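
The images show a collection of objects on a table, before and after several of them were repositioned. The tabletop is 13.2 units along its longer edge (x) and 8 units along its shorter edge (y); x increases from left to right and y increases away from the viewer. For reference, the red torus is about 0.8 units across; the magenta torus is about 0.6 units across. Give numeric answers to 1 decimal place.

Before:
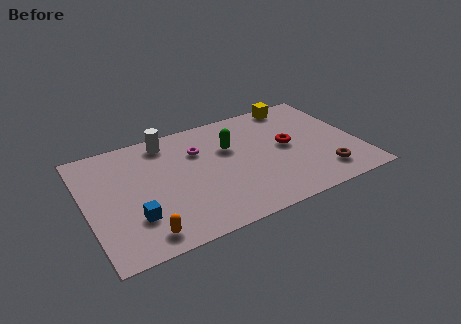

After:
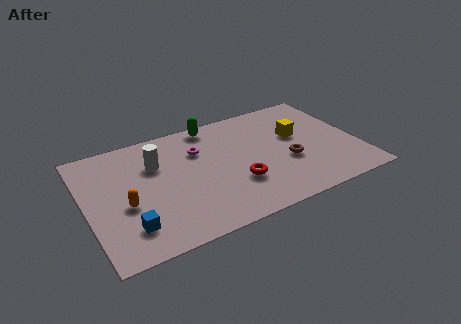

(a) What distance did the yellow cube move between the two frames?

2.4

The yellow cube moved from about (10.7, 7.2) to (10.4, 4.8), a distance of √(0.3² + 2.4²) ≈ 2.4.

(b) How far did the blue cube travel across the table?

0.6

The blue cube moved from about (2.1, 2.3) to (1.8, 1.8), a distance of √(0.3² + 0.5²) ≈ 0.6.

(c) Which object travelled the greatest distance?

the red torus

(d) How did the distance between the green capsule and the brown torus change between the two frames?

-0.3

The distance was about 5.5 in the first image and 5.2 in the second, so they moved 0.3 units closer together.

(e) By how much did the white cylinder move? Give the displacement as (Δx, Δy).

(-0.7, -1.4)

The white cylinder was at about (4.2, 6.9) and moved to about (3.5, 5.5).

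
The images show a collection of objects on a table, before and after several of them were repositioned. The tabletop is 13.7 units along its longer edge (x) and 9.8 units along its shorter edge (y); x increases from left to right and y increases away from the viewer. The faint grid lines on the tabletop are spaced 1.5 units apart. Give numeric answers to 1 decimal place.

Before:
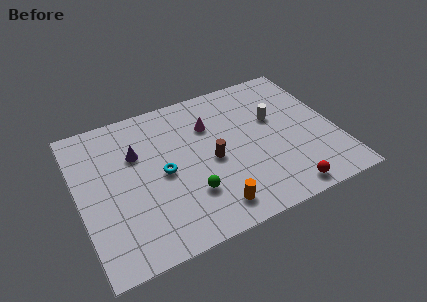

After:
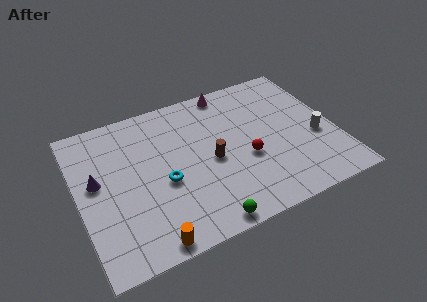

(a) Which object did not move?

the brown cylinder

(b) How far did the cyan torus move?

0.6

The cyan torus was near (4.4, 4.7) before and (4.4, 4.1) after, so it travelled √(0.0² + 0.6²) ≈ 0.6 units.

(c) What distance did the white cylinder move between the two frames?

2.9

The white cylinder moved from about (10.6, 6.0) to (12.6, 3.9), a distance of √(2.0² + 2.1²) ≈ 2.9.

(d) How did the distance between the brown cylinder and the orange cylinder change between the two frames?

+2.3

They were about 3.0 units apart before and 5.3 after — 2.3 units further apart.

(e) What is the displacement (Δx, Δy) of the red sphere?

(-1.6, 2.9)

The red sphere was at about (10.4, 1.0) and moved to about (8.8, 3.9).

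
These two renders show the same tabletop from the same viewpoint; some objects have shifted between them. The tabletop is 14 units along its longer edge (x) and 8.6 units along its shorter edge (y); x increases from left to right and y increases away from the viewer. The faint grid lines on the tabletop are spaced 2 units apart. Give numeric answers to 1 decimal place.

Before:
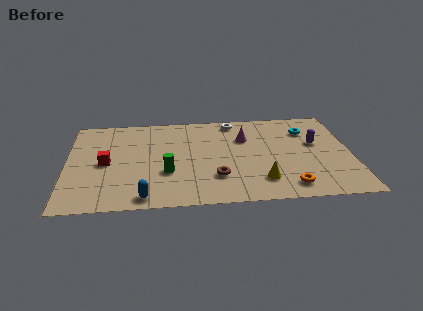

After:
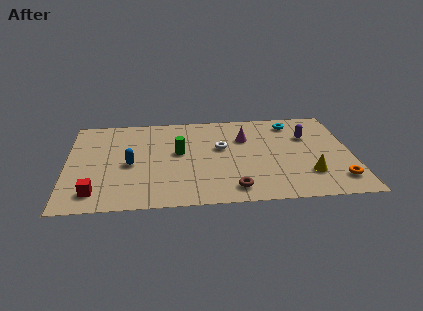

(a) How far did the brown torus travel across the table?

1.4

From (7.3, 2.4) to (8.1, 1.3), the brown torus covered √(0.8² + 1.1²) ≈ 1.4 units.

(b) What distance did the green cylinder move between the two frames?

1.9

The green cylinder was near (4.9, 3.0) before and (5.5, 4.8) after, so it travelled √(0.6² + 1.8²) ≈ 1.9 units.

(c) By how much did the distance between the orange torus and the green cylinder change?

+2.2

The distance was about 6.1 in the first image and 8.3 in the second, so they moved 2.2 units further apart.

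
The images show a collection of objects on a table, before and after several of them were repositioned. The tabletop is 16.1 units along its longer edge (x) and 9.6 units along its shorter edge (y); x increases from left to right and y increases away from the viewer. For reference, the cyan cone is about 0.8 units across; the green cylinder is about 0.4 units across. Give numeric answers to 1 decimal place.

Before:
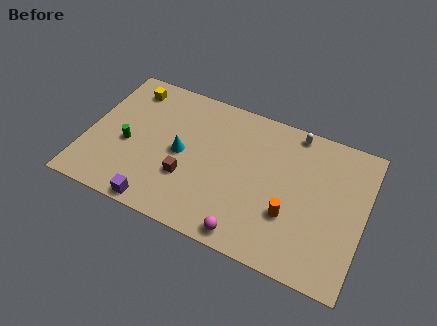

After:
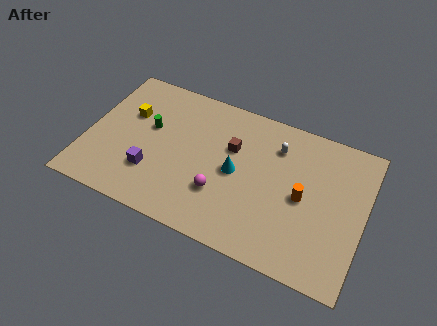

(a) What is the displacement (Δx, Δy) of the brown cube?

(2.3, 3.0)

From the two frames, the brown cube sits at roughly (6.0, 3.2) before and (8.3, 6.2) after.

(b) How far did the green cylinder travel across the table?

1.9

The green cylinder was near (2.4, 4.1) before and (3.5, 5.7) after, so it travelled √(1.1² + 1.6²) ≈ 1.9 units.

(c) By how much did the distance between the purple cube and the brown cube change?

+2.7

The distance was about 2.8 in the first image and 5.5 in the second, so they moved 2.7 units further apart.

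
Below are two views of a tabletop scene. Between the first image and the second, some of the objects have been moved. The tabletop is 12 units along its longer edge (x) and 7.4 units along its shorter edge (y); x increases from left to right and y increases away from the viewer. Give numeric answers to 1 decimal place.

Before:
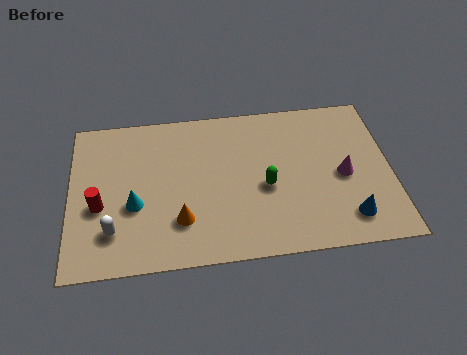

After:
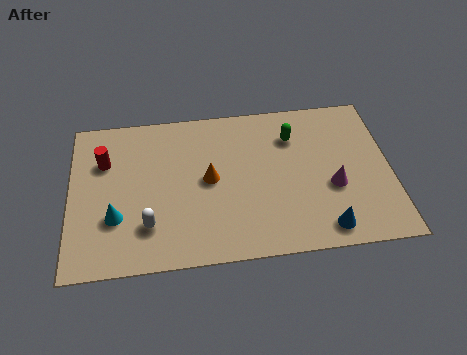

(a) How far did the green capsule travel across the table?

2.5

The green capsule was near (7.3, 3.2) before and (8.4, 5.5) after, so it travelled √(1.1² + 2.3²) ≈ 2.5 units.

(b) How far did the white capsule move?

1.3

The white capsule moved from about (1.6, 1.8) to (2.9, 1.9), a distance of √(1.3² + 0.1²) ≈ 1.3.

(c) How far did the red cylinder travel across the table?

2.1

The red cylinder was near (1.1, 3.0) before and (1.3, 5.1) after, so it travelled √(0.2² + 2.1²) ≈ 2.1 units.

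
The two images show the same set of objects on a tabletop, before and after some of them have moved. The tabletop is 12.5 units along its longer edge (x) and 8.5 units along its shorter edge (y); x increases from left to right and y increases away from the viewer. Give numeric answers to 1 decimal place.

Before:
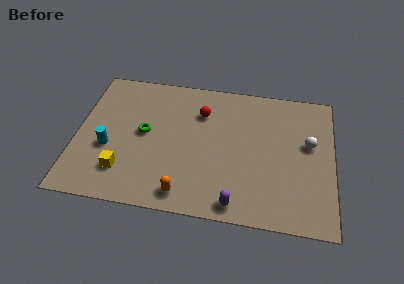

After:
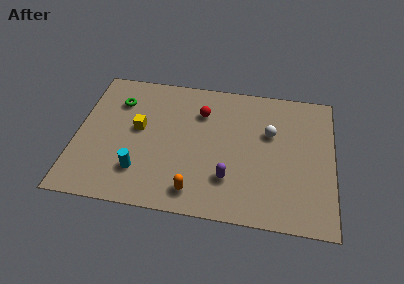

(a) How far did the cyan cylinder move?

2.0

The cyan cylinder was near (1.6, 3.3) before and (3.2, 2.1) after, so it travelled √(1.6² + 1.2²) ≈ 2.0 units.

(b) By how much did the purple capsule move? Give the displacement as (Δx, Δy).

(-0.4, 1.4)

The purple capsule started near (7.9, 0.9) and ended near (7.5, 2.3).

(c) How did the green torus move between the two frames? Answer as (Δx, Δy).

(-1.4, 1.8)

From the two frames, the green torus sits at roughly (3.3, 4.5) before and (1.9, 6.3) after.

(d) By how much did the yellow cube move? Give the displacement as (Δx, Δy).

(0.6, 2.7)

The yellow cube was at about (2.4, 2.0) and moved to about (3.0, 4.7).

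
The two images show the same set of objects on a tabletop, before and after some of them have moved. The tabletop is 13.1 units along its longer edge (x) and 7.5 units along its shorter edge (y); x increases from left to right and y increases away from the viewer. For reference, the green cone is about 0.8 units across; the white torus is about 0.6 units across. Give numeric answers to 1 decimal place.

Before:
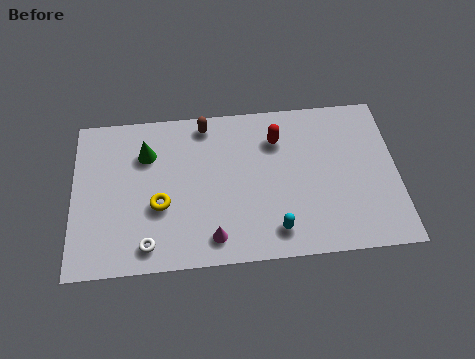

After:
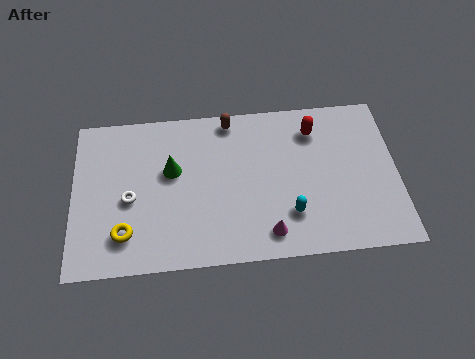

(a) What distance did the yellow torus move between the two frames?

1.8

The yellow torus was near (3.5, 2.9) before and (2.1, 1.7) after, so it travelled √(1.4² + 1.2²) ≈ 1.8 units.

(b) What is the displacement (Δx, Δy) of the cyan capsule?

(0.6, 0.7)

The cyan capsule was at about (8.1, 1.3) and moved to about (8.7, 2.0).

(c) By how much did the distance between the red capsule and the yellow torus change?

+3.3

They were about 5.5 units apart before and 8.8 after — 3.3 units further apart.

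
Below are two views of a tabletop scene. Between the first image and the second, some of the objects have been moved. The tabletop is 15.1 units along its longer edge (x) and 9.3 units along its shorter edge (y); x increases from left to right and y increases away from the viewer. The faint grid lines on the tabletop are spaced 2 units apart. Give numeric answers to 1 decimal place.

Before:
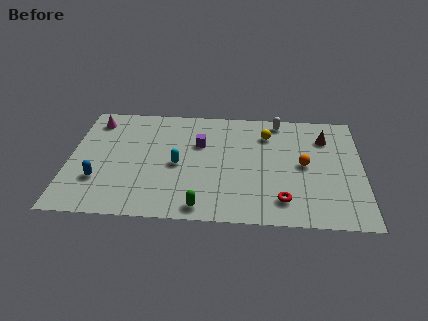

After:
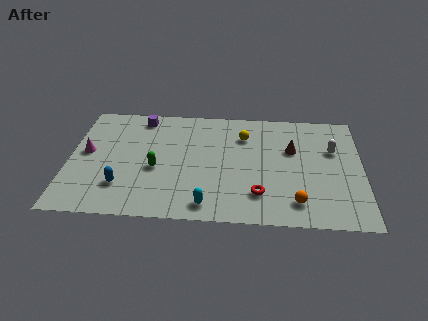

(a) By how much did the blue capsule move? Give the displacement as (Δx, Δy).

(1.2, -0.4)

The blue capsule started near (1.6, 2.8) and ended near (2.8, 2.4).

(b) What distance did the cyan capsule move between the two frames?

3.5

The cyan capsule moved from about (5.6, 4.3) to (7.2, 1.2), a distance of √(1.6² + 3.1²) ≈ 3.5.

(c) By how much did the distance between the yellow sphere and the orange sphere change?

+2.8

The distance was about 3.1 in the first image and 5.9 in the second, so they moved 2.8 units further apart.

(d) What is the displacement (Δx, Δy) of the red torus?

(-1.2, 0.4)

The red torus was at about (11.0, 1.8) and moved to about (9.8, 2.2).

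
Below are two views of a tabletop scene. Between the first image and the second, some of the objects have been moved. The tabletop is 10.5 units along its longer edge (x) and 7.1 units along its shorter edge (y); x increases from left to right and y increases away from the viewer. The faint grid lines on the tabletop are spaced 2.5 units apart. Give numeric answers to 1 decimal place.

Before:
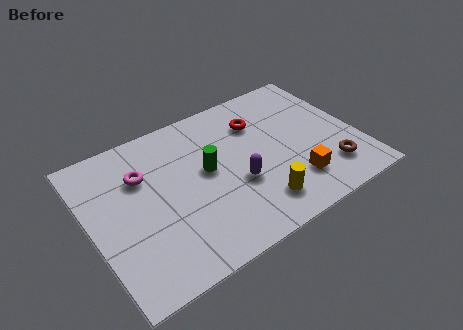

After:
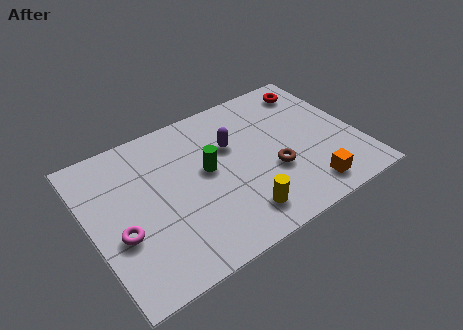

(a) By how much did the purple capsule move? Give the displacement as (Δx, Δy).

(0.1, 1.9)

The purple capsule was at about (5.6, 2.7) and moved to about (5.7, 4.6).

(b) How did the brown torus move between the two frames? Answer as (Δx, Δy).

(-2.1, 1.0)

The brown torus started near (9.1, 1.6) and ended near (7.0, 2.6).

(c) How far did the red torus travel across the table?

2.5

From (6.9, 5.2) to (9.3, 5.9), the red torus covered √(2.4² + 0.7²) ≈ 2.5 units.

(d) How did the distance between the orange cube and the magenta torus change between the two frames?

+0.9

The distance was about 6.4 in the first image and 7.3 in the second, so they moved 0.9 units further apart.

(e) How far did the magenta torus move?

2.5

The magenta torus moved from about (2.2, 4.9) to (1.0, 2.7), a distance of √(1.2² + 2.2²) ≈ 2.5.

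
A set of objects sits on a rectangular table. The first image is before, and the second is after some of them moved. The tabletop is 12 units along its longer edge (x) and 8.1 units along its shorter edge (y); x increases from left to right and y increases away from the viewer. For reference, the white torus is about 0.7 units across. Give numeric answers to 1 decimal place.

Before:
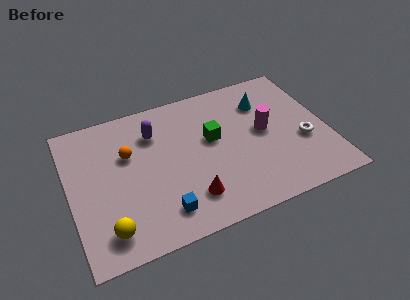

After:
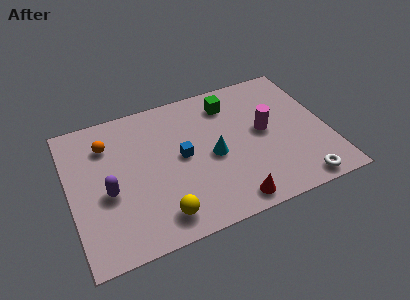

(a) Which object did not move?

the magenta cylinder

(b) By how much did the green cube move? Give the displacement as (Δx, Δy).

(1.0, 1.8)

From the two frames, the green cube sits at roughly (6.7, 4.7) before and (7.7, 6.5) after.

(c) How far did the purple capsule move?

3.5

The purple capsule moved from about (4.1, 6.0) to (1.7, 3.4), a distance of √(2.4² + 2.6²) ≈ 3.5.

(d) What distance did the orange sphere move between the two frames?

1.3

The orange sphere moved from about (2.8, 5.2) to (1.9, 6.1), a distance of √(0.9² + 0.9²) ≈ 1.3.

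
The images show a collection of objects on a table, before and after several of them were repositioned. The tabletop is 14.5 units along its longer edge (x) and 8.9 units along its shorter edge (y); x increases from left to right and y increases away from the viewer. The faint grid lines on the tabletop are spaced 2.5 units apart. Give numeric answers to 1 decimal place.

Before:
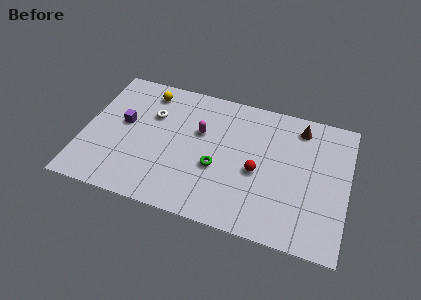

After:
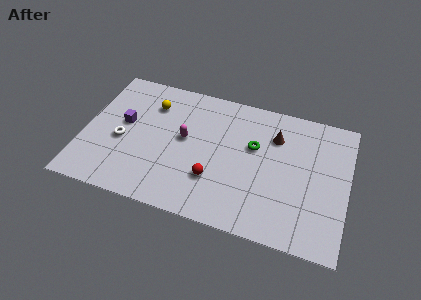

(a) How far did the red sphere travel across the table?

2.6

From (9.6, 3.9) to (7.3, 2.7), the red sphere covered √(2.3² + 1.2²) ≈ 2.6 units.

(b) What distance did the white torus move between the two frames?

2.7

The white torus moved from about (3.6, 6.0) to (2.1, 3.8), a distance of √(1.5² + 2.2²) ≈ 2.7.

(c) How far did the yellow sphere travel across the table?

0.9

The yellow sphere was near (3.2, 7.5) before and (3.5, 6.7) after, so it travelled √(0.3² + 0.8²) ≈ 0.9 units.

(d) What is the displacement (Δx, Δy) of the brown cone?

(-1.3, -1.0)

From the two frames, the brown cone sits at roughly (11.7, 7.5) before and (10.4, 6.5) after.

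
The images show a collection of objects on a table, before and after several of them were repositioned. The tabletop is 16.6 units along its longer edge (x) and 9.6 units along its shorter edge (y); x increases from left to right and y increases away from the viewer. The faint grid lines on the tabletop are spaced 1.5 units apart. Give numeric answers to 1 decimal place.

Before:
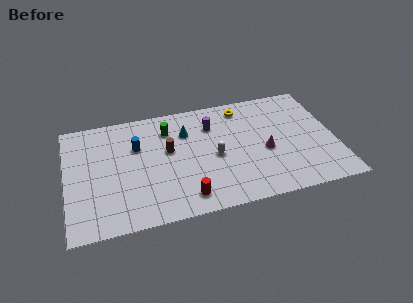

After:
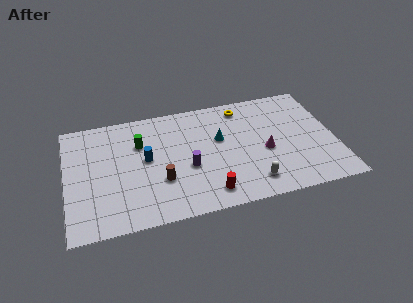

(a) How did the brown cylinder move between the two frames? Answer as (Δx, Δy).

(-0.6, -2.4)

The brown cylinder was at about (6.3, 5.6) and moved to about (5.7, 3.2).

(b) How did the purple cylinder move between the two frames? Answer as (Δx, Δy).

(-1.7, -3.2)

The purple cylinder started near (9.1, 7.1) and ended near (7.4, 3.9).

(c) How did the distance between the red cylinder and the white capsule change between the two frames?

-0.8

The distance was about 3.5 in the first image and 2.7 in the second, so they moved 0.8 units closer together.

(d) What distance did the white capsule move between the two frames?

3.4

The white capsule was near (9.1, 4.4) before and (11.2, 1.7) after, so it travelled √(2.1² + 2.7²) ≈ 3.4 units.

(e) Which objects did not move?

the magenta cone and the yellow torus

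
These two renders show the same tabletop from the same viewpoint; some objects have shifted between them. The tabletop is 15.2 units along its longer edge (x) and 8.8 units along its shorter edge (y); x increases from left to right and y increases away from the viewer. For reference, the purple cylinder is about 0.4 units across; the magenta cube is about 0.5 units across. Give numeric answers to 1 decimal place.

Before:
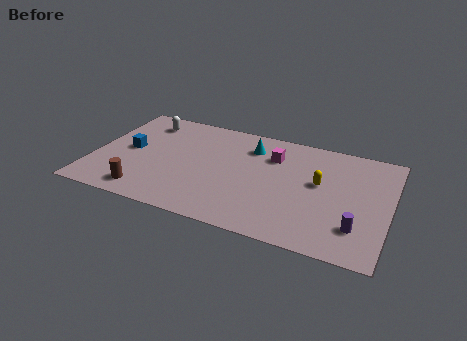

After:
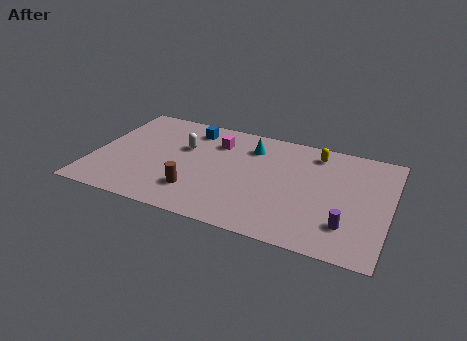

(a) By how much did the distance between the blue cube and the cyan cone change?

-3.3

The distance was about 6.5 in the first image and 3.2 in the second, so they moved 3.3 units closer together.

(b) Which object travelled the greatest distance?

the blue cube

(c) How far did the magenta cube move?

3.0

From (9.1, 6.4) to (6.1, 6.6), the magenta cube covered √(3.0² + 0.2²) ≈ 3.0 units.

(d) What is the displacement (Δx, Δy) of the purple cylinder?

(-0.5, 0.0)

From the two frames, the purple cylinder sits at roughly (13.7, 2.2) before and (13.2, 2.2) after.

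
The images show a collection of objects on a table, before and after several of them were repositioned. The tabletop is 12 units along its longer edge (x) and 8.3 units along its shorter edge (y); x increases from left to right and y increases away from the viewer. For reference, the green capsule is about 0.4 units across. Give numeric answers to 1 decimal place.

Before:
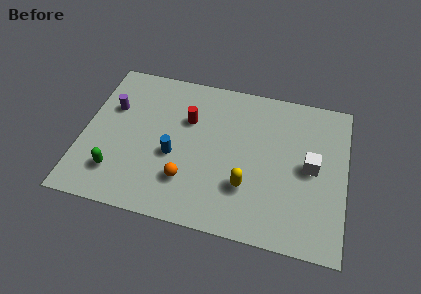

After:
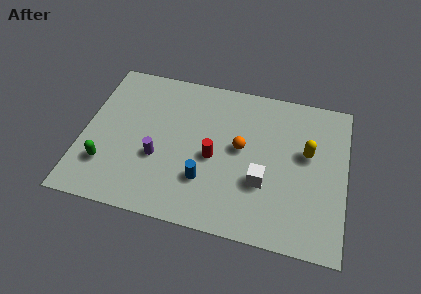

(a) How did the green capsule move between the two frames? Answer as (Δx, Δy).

(-0.5, 0.3)

The green capsule started near (1.7, 1.9) and ended near (1.2, 2.2).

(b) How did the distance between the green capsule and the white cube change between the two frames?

-1.9

They were about 9.0 units apart before and 7.1 after — 1.9 units closer together.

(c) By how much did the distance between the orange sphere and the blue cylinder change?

+1.2

Before: roughly 1.4 units apart; after: 2.6. That's 1.2 units further apart.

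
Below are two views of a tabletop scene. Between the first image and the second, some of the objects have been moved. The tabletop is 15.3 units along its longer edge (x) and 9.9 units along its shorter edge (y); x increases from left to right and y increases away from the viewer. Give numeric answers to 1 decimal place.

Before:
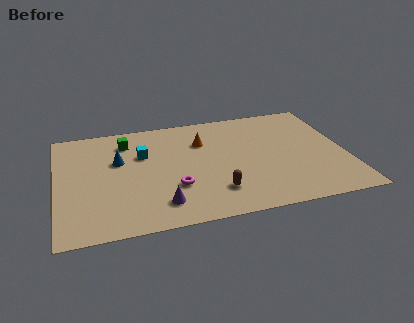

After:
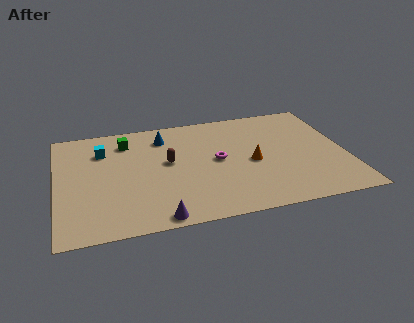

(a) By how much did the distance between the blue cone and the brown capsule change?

-3.9

They were about 6.3 units apart before and 2.4 after — 3.9 units closer together.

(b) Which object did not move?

the green cube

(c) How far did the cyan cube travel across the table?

2.2

The cyan cube was near (4.6, 6.5) before and (2.5, 7.3) after, so it travelled √(2.1² + 0.8²) ≈ 2.2 units.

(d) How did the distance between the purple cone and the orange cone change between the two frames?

+0.7

They were about 5.7 units apart before and 6.4 after — 0.7 units further apart.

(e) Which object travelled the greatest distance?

the brown capsule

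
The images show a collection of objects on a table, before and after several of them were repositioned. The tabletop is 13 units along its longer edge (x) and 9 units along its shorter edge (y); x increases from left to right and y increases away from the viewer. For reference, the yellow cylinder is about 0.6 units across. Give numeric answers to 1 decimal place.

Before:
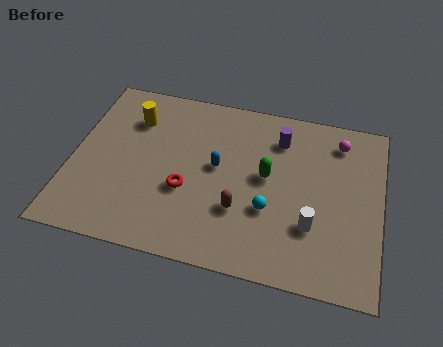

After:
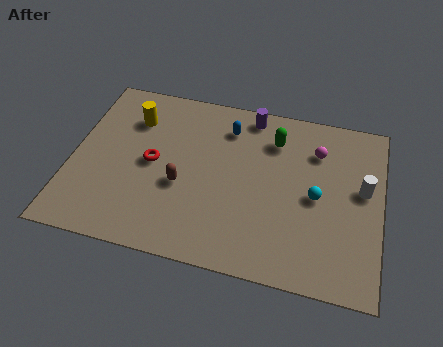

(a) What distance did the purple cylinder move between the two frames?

1.6

From (8.6, 7.0) to (7.3, 8.0), the purple cylinder covered √(1.3² + 1.0²) ≈ 1.6 units.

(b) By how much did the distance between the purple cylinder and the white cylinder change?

+1.2

The distance was about 4.5 in the first image and 5.7 in the second, so they moved 1.2 units further apart.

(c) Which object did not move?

the yellow cylinder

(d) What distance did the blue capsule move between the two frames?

2.2

The blue capsule was near (6.1, 4.9) before and (6.4, 7.1) after, so it travelled √(0.3² + 2.2²) ≈ 2.2 units.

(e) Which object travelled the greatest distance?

the white cylinder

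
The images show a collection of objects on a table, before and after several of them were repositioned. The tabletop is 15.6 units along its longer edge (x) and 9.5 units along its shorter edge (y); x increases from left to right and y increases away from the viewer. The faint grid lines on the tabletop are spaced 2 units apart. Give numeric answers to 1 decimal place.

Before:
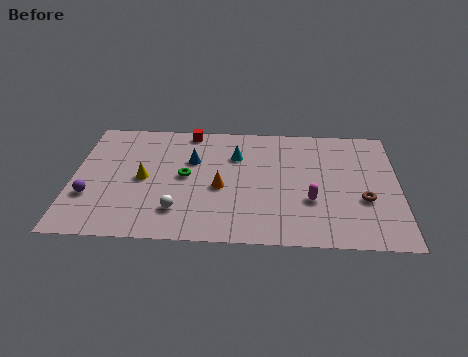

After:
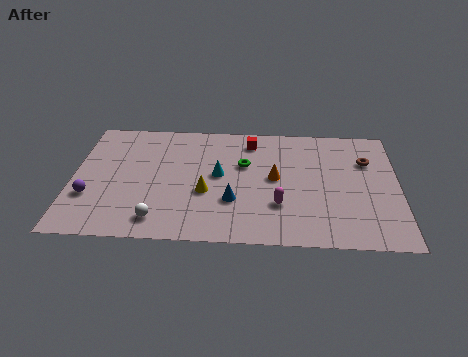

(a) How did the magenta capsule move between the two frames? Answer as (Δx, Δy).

(-1.5, -0.4)

The magenta capsule was at about (11.4, 3.3) and moved to about (9.9, 2.9).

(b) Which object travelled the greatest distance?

the blue cone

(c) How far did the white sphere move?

1.1

The white sphere was near (5.1, 2.2) before and (4.2, 1.5) after, so it travelled √(0.9² + 0.7²) ≈ 1.1 units.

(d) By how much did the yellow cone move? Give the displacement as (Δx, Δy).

(3.0, -0.9)

From the two frames, the yellow cone sits at roughly (3.4, 4.6) before and (6.4, 3.7) after.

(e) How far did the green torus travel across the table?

3.0

The green torus moved from about (5.4, 4.9) to (8.2, 6.0), a distance of √(2.8² + 1.1²) ≈ 3.0.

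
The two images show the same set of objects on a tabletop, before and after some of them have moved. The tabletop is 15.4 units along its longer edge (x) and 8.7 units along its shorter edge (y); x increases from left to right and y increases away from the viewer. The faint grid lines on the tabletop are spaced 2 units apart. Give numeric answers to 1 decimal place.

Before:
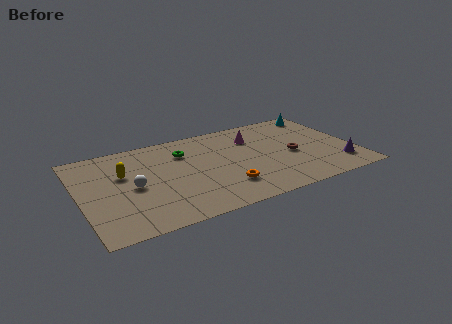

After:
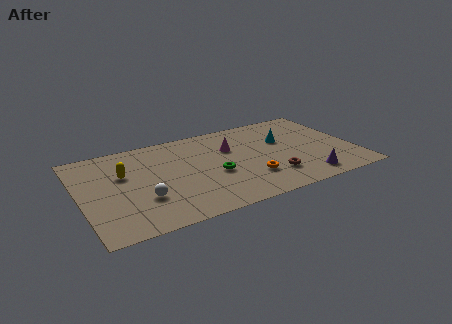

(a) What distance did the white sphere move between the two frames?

1.4

The white sphere moved from about (2.9, 4.1) to (3.3, 2.8), a distance of √(0.4² + 1.3²) ≈ 1.4.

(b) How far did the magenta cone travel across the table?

1.5

From (10.0, 6.4) to (8.6, 5.8), the magenta cone covered √(1.4² + 0.6²) ≈ 1.5 units.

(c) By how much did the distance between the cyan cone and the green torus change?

-3.7

The distance was about 8.3 in the first image and 4.6 in the second, so they moved 3.7 units closer together.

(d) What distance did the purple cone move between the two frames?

2.1

The purple cone moved from about (14.3, 1.9) to (12.3, 1.3), a distance of √(2.0² + 0.6²) ≈ 2.1.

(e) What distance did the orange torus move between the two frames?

1.5

From (7.8, 2.2) to (9.3, 2.5), the orange torus covered √(1.5² + 0.3²) ≈ 1.5 units.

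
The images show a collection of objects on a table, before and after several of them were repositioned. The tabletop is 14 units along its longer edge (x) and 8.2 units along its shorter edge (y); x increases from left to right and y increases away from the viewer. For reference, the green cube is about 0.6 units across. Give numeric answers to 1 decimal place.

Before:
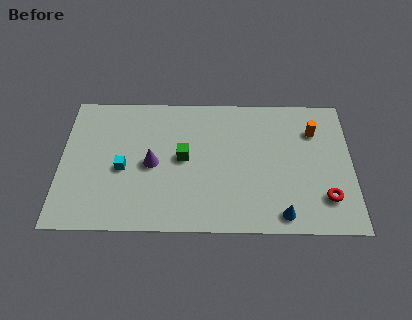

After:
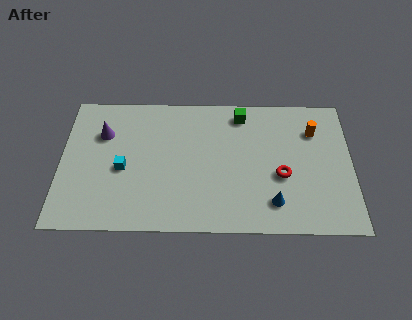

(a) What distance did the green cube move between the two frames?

3.9

The green cube moved from about (5.9, 4.3) to (8.7, 7.0), a distance of √(2.8² + 2.7²) ≈ 3.9.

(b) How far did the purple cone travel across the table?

3.0

From (4.4, 3.9) to (2.0, 5.7), the purple cone covered √(2.4² + 1.8²) ≈ 3.0 units.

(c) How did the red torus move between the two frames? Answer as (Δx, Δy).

(-2.1, 1.3)

From the two frames, the red torus sits at roughly (12.7, 2.0) before and (10.6, 3.3) after.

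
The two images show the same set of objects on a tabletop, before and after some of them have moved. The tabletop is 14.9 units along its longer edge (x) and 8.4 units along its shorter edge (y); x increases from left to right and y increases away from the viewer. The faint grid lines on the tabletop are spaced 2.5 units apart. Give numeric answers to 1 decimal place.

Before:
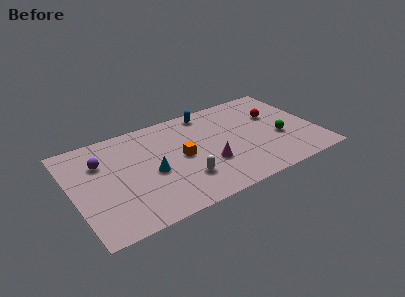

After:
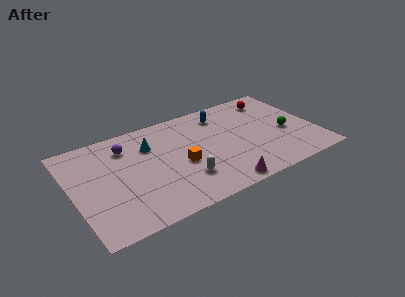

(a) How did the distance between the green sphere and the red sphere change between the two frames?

+1.2

Before: roughly 2.1 units apart; after: 3.3. That's 1.2 units further apart.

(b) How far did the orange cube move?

0.6

From (6.6, 4.2) to (6.5, 3.6), the orange cube covered √(0.1² + 0.6²) ≈ 0.6 units.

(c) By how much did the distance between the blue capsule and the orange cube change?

+0.6

They were about 3.8 units apart before and 4.4 after — 0.6 units further apart.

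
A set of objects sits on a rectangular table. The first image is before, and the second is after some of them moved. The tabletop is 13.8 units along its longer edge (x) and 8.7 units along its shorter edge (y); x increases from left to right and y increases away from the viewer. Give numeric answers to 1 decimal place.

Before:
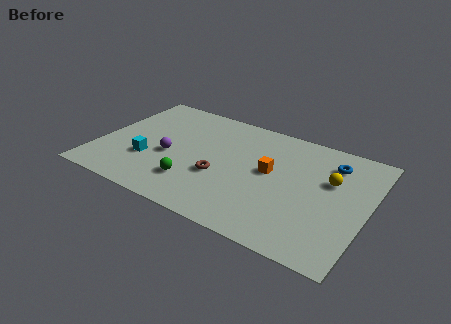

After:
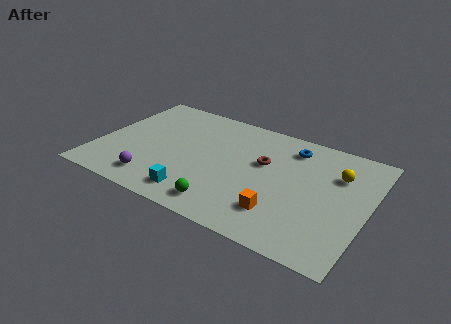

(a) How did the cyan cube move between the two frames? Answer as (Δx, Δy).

(2.8, -1.5)

From the two frames, the cyan cube sits at roughly (2.7, 2.9) before and (5.5, 1.4) after.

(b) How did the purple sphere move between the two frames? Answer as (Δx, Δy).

(-0.4, -2.2)

The purple sphere started near (3.7, 3.7) and ended near (3.3, 1.5).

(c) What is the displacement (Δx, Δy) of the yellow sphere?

(0.3, 0.6)

The yellow sphere started near (11.8, 5.5) and ended near (12.1, 6.1).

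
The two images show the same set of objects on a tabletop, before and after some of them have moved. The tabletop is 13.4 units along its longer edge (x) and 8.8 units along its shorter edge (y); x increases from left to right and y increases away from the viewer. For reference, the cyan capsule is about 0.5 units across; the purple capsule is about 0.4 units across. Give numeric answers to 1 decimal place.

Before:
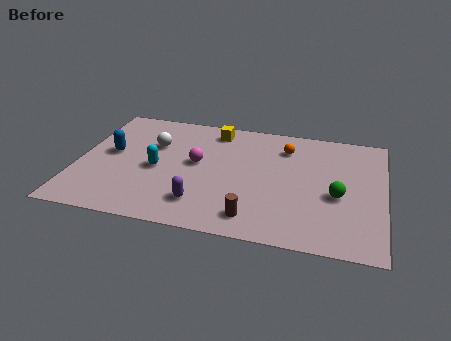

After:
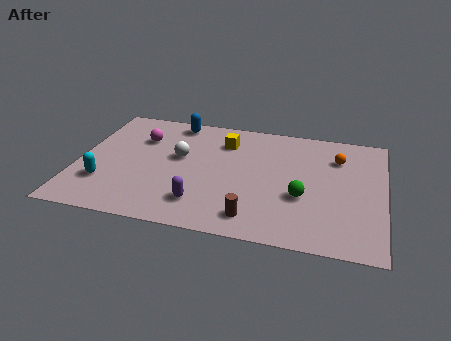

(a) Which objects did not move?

the brown cylinder and the purple capsule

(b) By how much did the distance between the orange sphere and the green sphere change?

-0.4

They were about 3.9 units apart before and 3.5 after — 0.4 units closer together.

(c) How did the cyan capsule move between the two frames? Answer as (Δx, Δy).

(-2.2, -1.5)

The cyan capsule was at about (3.5, 4.0) and moved to about (1.3, 2.5).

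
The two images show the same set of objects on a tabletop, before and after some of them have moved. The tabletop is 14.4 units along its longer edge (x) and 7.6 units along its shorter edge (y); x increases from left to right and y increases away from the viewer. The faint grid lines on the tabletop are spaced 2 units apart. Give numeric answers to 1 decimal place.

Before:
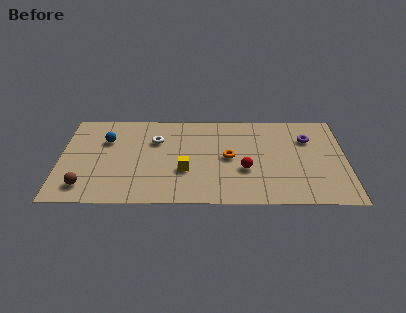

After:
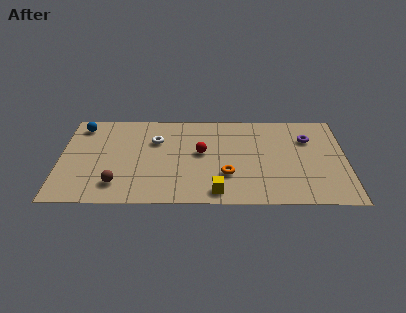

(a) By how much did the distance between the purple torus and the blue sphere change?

+1.3

They were about 10.2 units apart before and 11.5 after — 1.3 units further apart.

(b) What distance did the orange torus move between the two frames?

1.4

The orange torus moved from about (8.5, 3.8) to (8.4, 2.4), a distance of √(0.1² + 1.4²) ≈ 1.4.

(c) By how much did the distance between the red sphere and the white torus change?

-2.6

They were about 5.1 units apart before and 2.5 after — 2.6 units closer together.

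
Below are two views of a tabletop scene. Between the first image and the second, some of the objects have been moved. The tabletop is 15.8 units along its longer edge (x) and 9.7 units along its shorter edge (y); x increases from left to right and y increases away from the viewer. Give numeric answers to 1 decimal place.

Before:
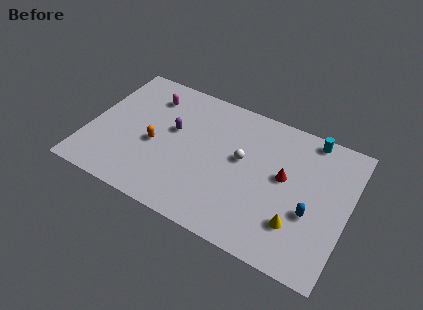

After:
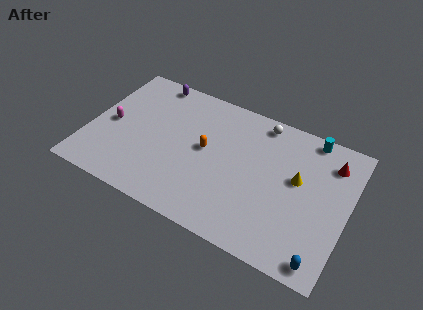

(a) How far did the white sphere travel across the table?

3.2

From (9.3, 5.5) to (10.1, 8.6), the white sphere covered √(0.8² + 3.1²) ≈ 3.2 units.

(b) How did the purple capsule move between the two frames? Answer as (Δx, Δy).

(-1.8, 3.1)

The purple capsule was at about (5.0, 5.7) and moved to about (3.2, 8.8).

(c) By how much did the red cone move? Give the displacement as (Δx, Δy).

(2.6, 2.2)

From the two frames, the red cone sits at roughly (11.9, 5.4) before and (14.5, 7.6) after.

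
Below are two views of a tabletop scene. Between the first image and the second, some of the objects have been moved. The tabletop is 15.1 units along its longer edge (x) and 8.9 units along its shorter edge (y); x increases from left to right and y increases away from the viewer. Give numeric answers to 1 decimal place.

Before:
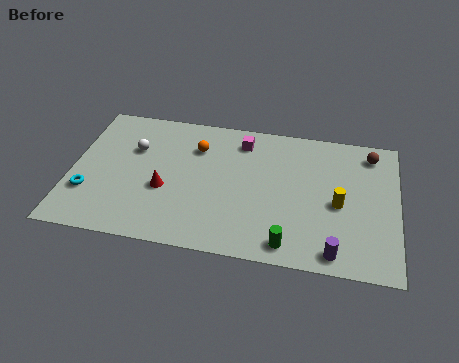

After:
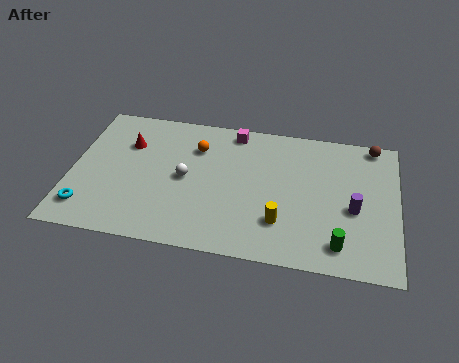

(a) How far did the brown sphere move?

0.6

From (13.8, 7.5) to (13.9, 8.1), the brown sphere covered √(0.1² + 0.6²) ≈ 0.6 units.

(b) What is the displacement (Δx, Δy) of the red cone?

(-1.9, 2.7)

From the two frames, the red cone sits at roughly (4.4, 3.5) before and (2.5, 6.2) after.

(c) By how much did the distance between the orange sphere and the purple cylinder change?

-0.7

The distance was about 8.6 in the first image and 7.9 in the second, so they moved 0.7 units closer together.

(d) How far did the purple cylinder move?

2.9

From (12.3, 1.0) to (13.1, 3.8), the purple cylinder covered √(0.8² + 2.8²) ≈ 2.9 units.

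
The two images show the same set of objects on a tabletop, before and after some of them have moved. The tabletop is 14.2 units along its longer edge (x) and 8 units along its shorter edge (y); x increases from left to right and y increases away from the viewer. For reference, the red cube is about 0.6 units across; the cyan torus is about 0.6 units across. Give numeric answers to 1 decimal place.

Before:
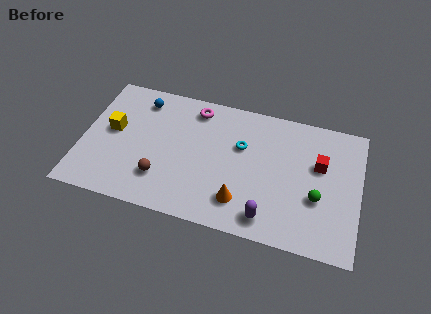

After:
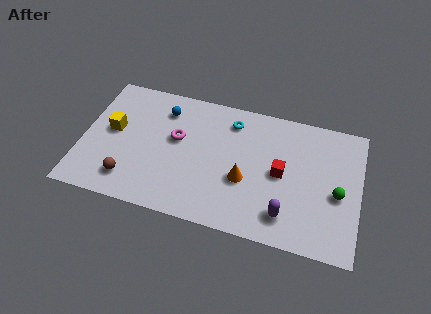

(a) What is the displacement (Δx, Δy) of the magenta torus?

(-0.8, -2.1)

The magenta torus started near (5.6, 6.8) and ended near (4.8, 4.7).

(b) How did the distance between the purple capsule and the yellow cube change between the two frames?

+0.7

The distance was about 8.8 in the first image and 9.5 in the second, so they moved 0.7 units further apart.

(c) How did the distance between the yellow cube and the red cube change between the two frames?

-1.9

Before: roughly 10.6 units apart; after: 8.7. That's 1.9 units closer together.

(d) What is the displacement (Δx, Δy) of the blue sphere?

(1.2, -0.3)

The blue sphere was at about (2.8, 6.6) and moved to about (4.0, 6.3).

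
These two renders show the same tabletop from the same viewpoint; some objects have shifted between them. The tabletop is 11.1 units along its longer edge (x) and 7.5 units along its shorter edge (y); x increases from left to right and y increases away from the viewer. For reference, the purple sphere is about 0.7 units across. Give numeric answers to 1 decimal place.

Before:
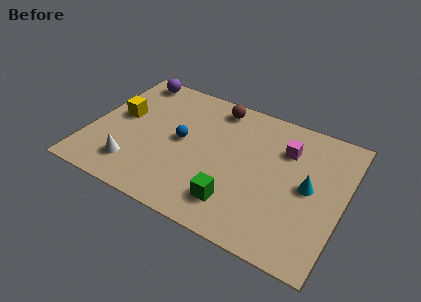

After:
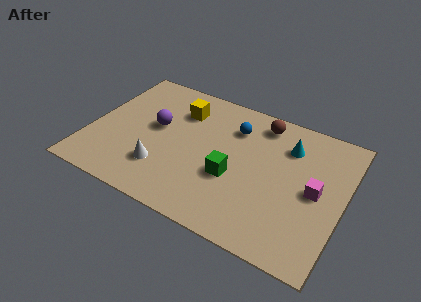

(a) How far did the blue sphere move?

2.7

The blue sphere moved from about (4.0, 3.9) to (6.1, 5.6), a distance of √(2.1² + 1.7²) ≈ 2.7.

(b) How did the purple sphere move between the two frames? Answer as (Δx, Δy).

(1.5, -2.5)

The purple sphere started near (1.3, 6.7) and ended near (2.8, 4.2).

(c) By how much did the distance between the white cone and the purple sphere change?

-2.9

The distance was about 5.2 in the first image and 2.3 in the second, so they moved 2.9 units closer together.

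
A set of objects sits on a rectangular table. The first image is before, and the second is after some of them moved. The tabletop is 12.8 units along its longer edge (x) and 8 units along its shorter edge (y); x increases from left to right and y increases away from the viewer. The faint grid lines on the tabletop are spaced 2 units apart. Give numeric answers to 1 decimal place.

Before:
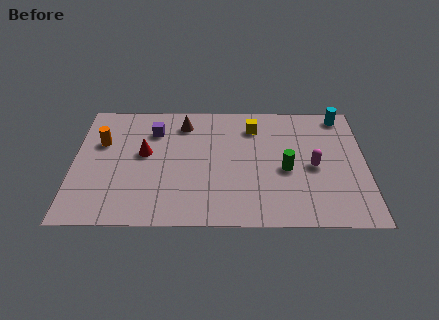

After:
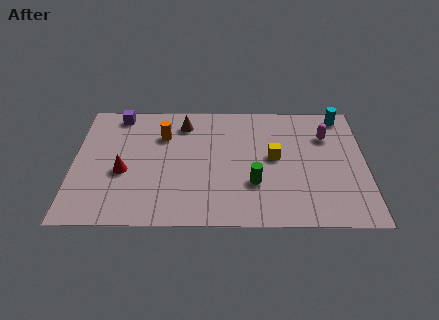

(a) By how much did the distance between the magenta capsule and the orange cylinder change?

-2.2

They were about 9.4 units apart before and 7.2 after — 2.2 units closer together.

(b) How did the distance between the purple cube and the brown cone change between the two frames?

+1.6

They were about 1.4 units apart before and 3.0 after — 1.6 units further apart.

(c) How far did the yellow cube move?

2.2

The yellow cube was near (7.9, 6.3) before and (8.8, 4.3) after, so it travelled √(0.9² + 2.0²) ≈ 2.2 units.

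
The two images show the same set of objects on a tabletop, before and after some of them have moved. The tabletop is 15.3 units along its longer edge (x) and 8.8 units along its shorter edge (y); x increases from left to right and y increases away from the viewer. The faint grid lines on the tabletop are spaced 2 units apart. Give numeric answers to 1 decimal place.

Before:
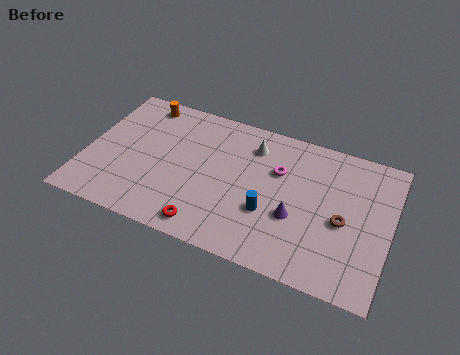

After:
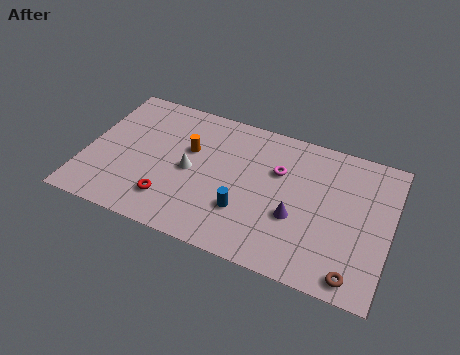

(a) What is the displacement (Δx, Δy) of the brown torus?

(0.8, -2.9)

From the two frames, the brown torus sits at roughly (13.0, 3.9) before and (13.8, 1.0) after.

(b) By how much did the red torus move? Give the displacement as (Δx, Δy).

(-2.0, 0.9)

The red torus was at about (6.5, 1.1) and moved to about (4.5, 2.0).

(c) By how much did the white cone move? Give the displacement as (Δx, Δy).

(-2.9, -2.7)

The white cone started near (8.2, 6.9) and ended near (5.3, 4.2).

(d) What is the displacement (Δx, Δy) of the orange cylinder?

(2.7, -2.2)

From the two frames, the orange cylinder sits at roughly (2.4, 7.7) before and (5.1, 5.5) after.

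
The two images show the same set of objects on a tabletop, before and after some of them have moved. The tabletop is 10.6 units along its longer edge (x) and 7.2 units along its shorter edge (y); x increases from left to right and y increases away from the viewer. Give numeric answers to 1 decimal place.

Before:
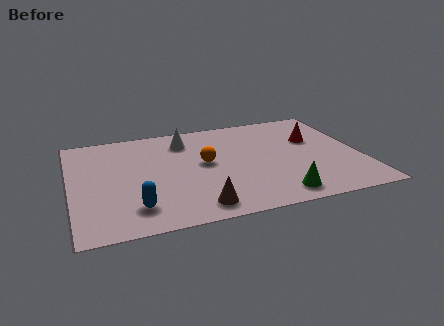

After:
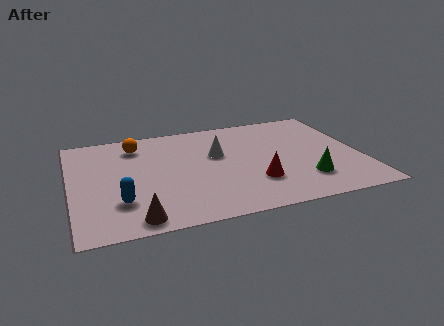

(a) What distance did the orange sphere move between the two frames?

3.1

The orange sphere moved from about (4.9, 3.9) to (2.5, 5.8), a distance of √(2.4² + 1.9²) ≈ 3.1.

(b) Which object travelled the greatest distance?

the red cone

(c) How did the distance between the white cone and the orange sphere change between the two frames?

+1.3

They were about 1.9 units apart before and 3.2 after — 1.3 units further apart.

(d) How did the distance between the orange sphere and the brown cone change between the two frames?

+2.1

The distance was about 2.9 in the first image and 5.0 in the second, so they moved 2.1 units further apart.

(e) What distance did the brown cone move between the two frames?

2.2

The brown cone was near (4.4, 1.0) before and (2.2, 0.8) after, so it travelled √(2.2² + 0.2²) ≈ 2.2 units.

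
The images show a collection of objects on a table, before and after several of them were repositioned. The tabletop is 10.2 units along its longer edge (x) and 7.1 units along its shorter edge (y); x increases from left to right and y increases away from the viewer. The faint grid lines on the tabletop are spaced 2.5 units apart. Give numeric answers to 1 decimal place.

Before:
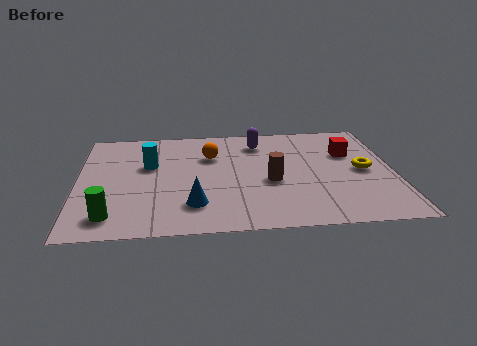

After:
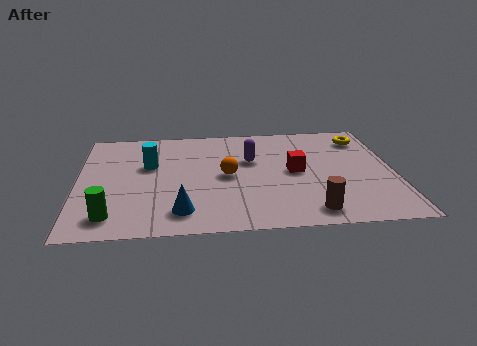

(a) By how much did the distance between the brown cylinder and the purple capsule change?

+1.2

Before: roughly 2.7 units apart; after: 3.9. That's 1.2 units further apart.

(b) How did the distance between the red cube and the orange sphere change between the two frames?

-2.3

Before: roughly 4.5 units apart; after: 2.2. That's 2.3 units closer together.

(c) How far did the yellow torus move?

2.2

The yellow torus was near (9.2, 3.5) before and (9.3, 5.7) after, so it travelled √(0.1² + 2.2²) ≈ 2.2 units.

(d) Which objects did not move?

the cyan cylinder and the green cylinder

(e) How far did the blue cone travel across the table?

0.6

From (3.7, 1.7) to (3.3, 1.3), the blue cone covered √(0.4² + 0.4²) ≈ 0.6 units.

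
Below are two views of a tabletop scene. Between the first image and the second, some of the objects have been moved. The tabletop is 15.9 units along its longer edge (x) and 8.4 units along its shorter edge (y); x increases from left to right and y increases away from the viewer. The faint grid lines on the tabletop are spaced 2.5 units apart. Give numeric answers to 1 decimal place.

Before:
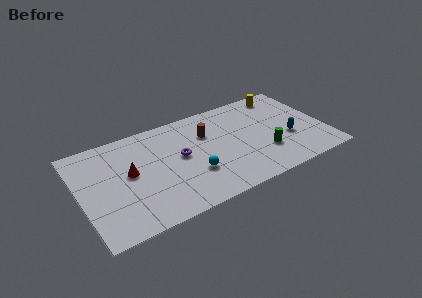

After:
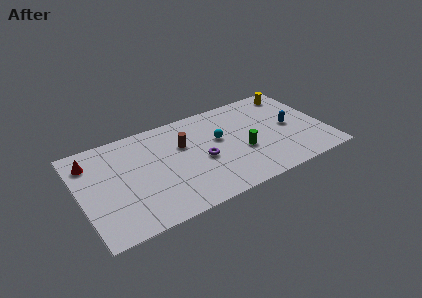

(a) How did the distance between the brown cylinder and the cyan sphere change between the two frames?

-0.9

The distance was about 3.3 in the first image and 2.4 in the second, so they moved 0.9 units closer together.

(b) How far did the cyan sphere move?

3.0

The cyan sphere moved from about (7.1, 2.8) to (9.1, 5.0), a distance of √(2.0² + 2.2²) ≈ 3.0.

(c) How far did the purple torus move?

1.6

The purple torus moved from about (6.5, 4.6) to (7.8, 3.7), a distance of √(1.3² + 0.9²) ≈ 1.6.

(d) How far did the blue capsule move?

1.0

The blue capsule was near (13.5, 3.2) before and (13.7, 4.2) after, so it travelled √(0.2² + 1.0²) ≈ 1.0 units.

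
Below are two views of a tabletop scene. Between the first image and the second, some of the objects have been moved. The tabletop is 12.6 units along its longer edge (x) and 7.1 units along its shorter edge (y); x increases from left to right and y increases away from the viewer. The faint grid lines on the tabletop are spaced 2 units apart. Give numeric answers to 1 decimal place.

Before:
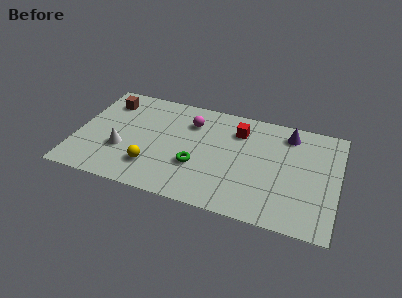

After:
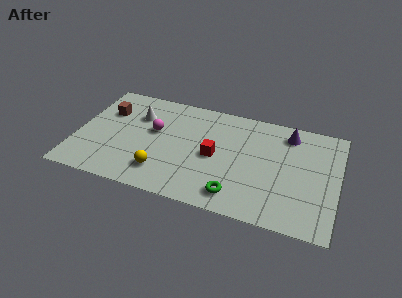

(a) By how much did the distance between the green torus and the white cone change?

+2.8

The distance was about 3.6 in the first image and 6.4 in the second, so they moved 2.8 units further apart.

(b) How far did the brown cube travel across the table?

0.7

The brown cube was near (1.3, 5.6) before and (1.3, 4.9) after, so it travelled √(0.0² + 0.7²) ≈ 0.7 units.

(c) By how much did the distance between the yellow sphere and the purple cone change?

-0.3

Before: roughly 7.5 units apart; after: 7.2. That's 0.3 units closer together.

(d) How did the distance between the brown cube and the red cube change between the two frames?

-0.8

They were about 6.4 units apart before and 5.6 after — 0.8 units closer together.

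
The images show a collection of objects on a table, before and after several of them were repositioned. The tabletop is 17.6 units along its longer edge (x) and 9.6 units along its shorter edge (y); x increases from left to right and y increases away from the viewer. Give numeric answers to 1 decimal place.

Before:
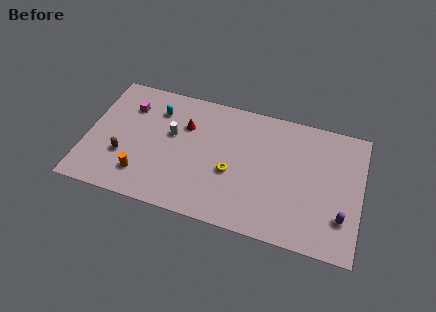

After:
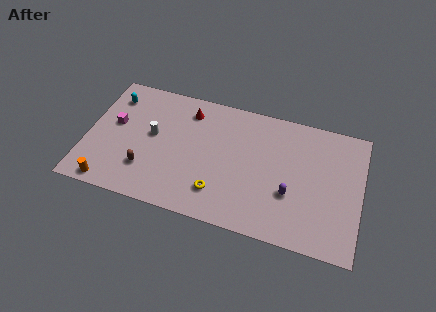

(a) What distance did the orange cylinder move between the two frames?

2.3

The orange cylinder was near (3.8, 2.1) before and (1.8, 0.9) after, so it travelled √(2.0² + 1.2²) ≈ 2.3 units.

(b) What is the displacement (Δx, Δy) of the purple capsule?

(-3.3, 0.8)

From the two frames, the purple capsule sits at roughly (16.5, 2.6) before and (13.2, 3.4) after.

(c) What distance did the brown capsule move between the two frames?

1.6

The brown capsule was near (2.5, 3.2) before and (4.0, 2.6) after, so it travelled √(1.5² + 0.6²) ≈ 1.6 units.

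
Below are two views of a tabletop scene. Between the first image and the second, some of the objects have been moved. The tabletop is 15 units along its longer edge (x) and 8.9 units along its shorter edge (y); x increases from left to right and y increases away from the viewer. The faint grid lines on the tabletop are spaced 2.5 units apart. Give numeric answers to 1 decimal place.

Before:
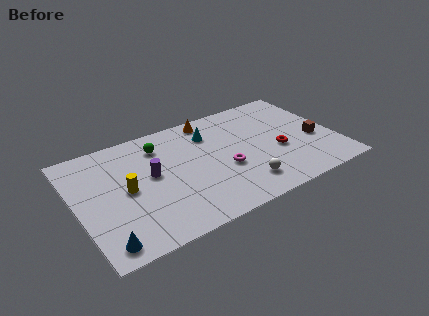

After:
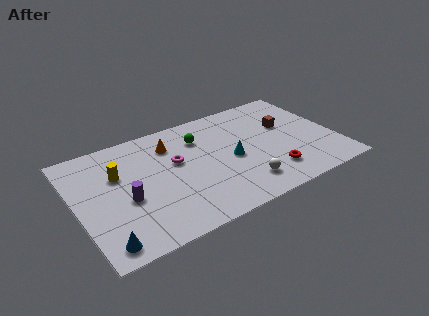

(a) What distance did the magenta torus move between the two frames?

3.2

The magenta torus moved from about (8.4, 3.5) to (5.8, 5.3), a distance of √(2.6² + 1.8²) ≈ 3.2.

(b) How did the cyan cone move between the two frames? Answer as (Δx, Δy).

(0.9, -2.6)

From the two frames, the cyan cone sits at roughly (8.0, 6.7) before and (8.9, 4.1) after.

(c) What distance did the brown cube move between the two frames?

2.4

The brown cube moved from about (13.8, 3.6) to (12.4, 5.5), a distance of √(1.4² + 1.9²) ≈ 2.4.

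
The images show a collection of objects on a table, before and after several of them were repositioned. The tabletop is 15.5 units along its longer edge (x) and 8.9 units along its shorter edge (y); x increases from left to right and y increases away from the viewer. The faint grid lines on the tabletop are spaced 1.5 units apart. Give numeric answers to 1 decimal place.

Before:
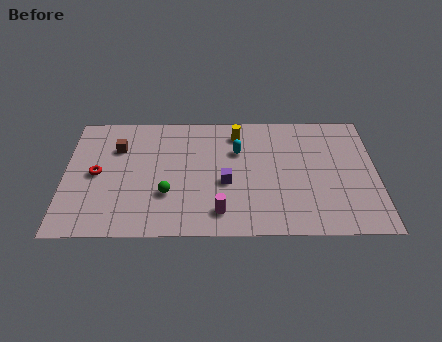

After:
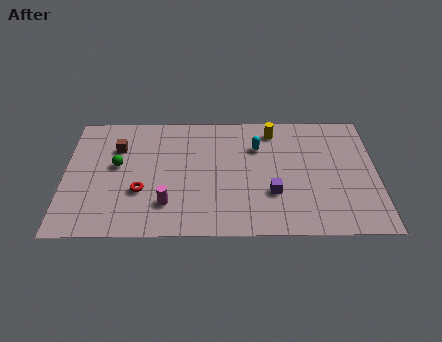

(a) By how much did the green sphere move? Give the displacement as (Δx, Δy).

(-2.5, 2.1)

From the two frames, the green sphere sits at roughly (5.1, 2.9) before and (2.6, 5.0) after.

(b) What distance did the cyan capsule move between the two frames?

1.0

From (8.6, 6.0) to (9.6, 6.3), the cyan capsule covered √(1.0² + 0.3²) ≈ 1.0 units.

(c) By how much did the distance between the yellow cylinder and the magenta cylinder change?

+1.7

Before: roughly 5.8 units apart; after: 7.5. That's 1.7 units further apart.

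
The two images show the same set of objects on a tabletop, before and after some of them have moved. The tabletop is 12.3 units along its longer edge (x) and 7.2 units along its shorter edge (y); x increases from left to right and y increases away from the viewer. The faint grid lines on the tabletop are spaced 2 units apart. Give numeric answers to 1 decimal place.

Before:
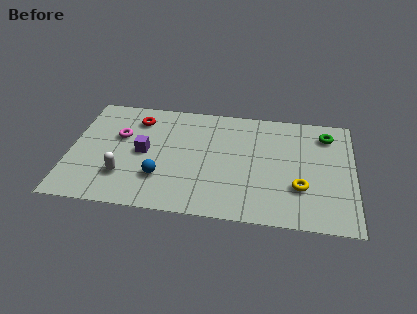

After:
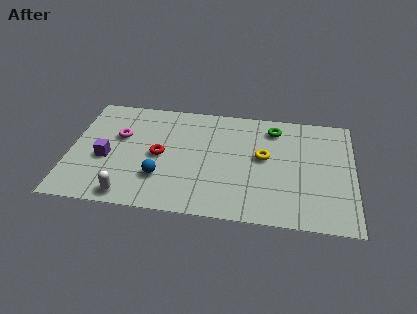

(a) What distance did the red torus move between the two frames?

2.5

From (2.8, 5.7) to (3.9, 3.5), the red torus covered √(1.1² + 2.2²) ≈ 2.5 units.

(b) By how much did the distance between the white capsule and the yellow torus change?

-1.1

Before: roughly 7.6 units apart; after: 6.5. That's 1.1 units closer together.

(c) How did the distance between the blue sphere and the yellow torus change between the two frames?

-1.2

The distance was about 6.0 in the first image and 4.8 in the second, so they moved 1.2 units closer together.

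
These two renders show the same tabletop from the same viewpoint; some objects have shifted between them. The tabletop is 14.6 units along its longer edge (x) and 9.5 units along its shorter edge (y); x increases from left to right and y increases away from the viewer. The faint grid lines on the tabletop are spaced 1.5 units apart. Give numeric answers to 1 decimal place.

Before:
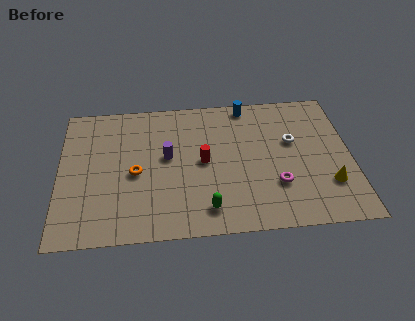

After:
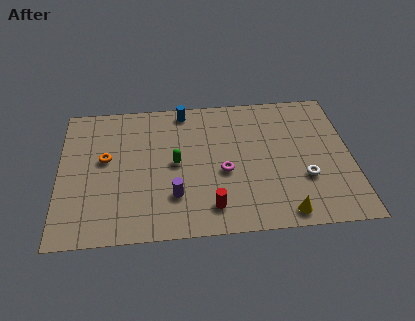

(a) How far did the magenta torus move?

2.8

The magenta torus moved from about (10.8, 2.9) to (8.2, 4.0), a distance of √(2.6² + 1.1²) ≈ 2.8.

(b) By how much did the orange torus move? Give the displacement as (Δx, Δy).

(-1.5, 1.1)

The orange torus was at about (3.8, 4.3) and moved to about (2.3, 5.4).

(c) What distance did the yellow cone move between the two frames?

2.9

The yellow cone moved from about (13.4, 2.7) to (11.1, 1.0), a distance of √(2.3² + 1.7²) ≈ 2.9.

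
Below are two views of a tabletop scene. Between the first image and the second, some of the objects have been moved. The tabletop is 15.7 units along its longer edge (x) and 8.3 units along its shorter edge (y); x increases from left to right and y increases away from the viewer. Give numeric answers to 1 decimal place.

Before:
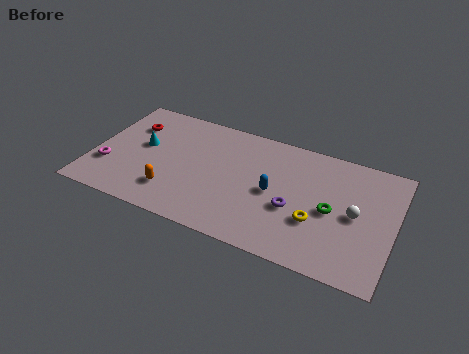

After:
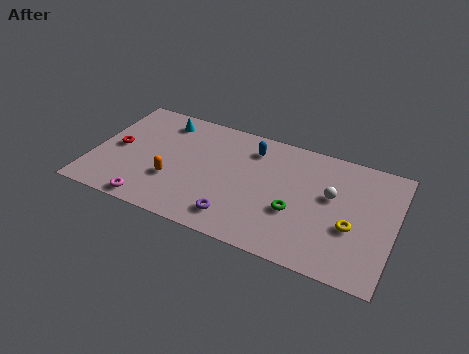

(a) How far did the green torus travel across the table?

2.0

The green torus was near (12.5, 3.9) before and (10.7, 3.1) after, so it travelled √(1.8² + 0.8²) ≈ 2.0 units.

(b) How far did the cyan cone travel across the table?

2.3

From (2.5, 4.7) to (3.3, 6.9), the cyan cone covered √(0.8² + 2.2²) ≈ 2.3 units.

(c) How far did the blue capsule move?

3.0

The blue capsule was near (9.5, 4.0) before and (8.1, 6.6) after, so it travelled √(1.4² + 2.6²) ≈ 3.0 units.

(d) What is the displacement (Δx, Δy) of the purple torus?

(-2.8, -1.8)

The purple torus started near (10.6, 3.3) and ended near (7.8, 1.5).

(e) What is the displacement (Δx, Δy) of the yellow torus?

(1.8, 0.3)

The yellow torus was at about (11.8, 2.9) and moved to about (13.6, 3.2).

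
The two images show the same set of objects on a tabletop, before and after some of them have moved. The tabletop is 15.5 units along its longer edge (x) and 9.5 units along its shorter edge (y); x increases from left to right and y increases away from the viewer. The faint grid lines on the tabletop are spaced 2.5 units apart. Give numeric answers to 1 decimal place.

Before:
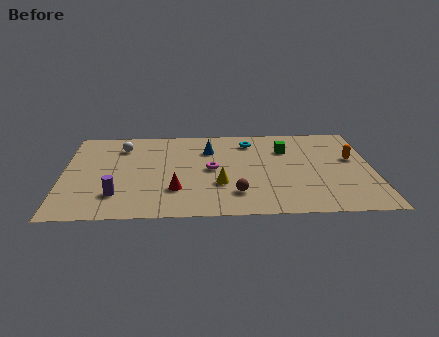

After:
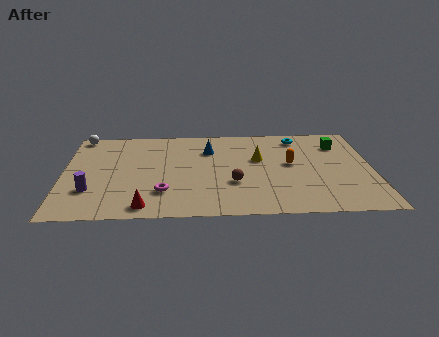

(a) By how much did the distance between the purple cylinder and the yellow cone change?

+3.7

They were about 5.2 units apart before and 8.9 after — 3.7 units further apart.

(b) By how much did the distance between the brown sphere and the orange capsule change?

-3.3

Before: roughly 6.8 units apart; after: 3.5. That's 3.3 units closer together.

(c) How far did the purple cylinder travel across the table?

1.4

The purple cylinder was near (2.7, 2.3) before and (1.4, 2.8) after, so it travelled √(1.3² + 0.5²) ≈ 1.4 units.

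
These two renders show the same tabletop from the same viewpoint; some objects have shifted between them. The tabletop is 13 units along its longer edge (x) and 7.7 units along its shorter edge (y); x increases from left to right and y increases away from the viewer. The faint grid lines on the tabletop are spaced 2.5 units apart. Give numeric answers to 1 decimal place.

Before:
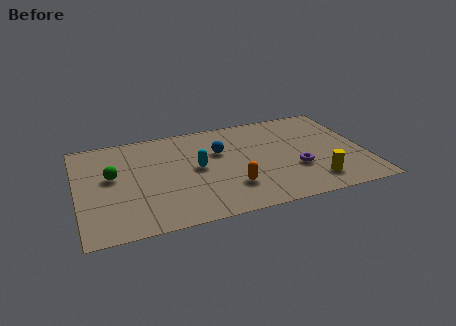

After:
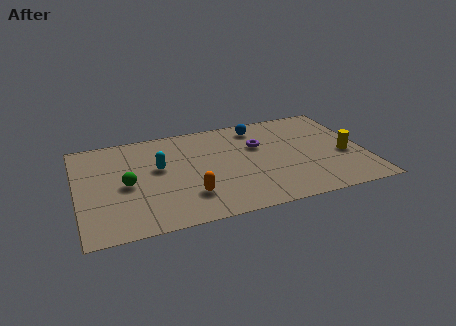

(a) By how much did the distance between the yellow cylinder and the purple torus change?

+2.8

The distance was about 1.4 in the first image and 4.2 in the second, so they moved 2.8 units further apart.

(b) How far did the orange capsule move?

1.9

The orange capsule moved from about (6.8, 2.1) to (4.9, 2.0), a distance of √(1.9² + 0.1²) ≈ 1.9.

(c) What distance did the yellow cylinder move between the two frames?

2.3

The yellow cylinder moved from about (10.5, 1.5) to (12.1, 3.2), a distance of √(1.6² + 1.7²) ≈ 2.3.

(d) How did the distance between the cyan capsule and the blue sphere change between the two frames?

+3.6

Before: roughly 1.5 units apart; after: 5.1. That's 3.6 units further apart.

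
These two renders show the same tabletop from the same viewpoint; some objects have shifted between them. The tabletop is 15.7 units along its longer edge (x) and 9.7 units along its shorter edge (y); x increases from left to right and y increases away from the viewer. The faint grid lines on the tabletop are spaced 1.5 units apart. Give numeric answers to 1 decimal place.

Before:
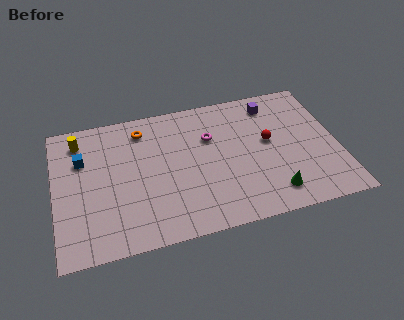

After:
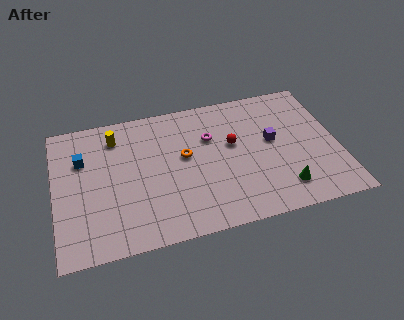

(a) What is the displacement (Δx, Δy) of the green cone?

(0.6, 0.2)

From the two frames, the green cone sits at roughly (11.8, 1.7) before and (12.4, 1.9) after.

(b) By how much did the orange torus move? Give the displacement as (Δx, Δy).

(2.2, -2.5)

The orange torus started near (5.0, 8.0) and ended near (7.2, 5.5).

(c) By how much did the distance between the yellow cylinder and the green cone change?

-1.4

Before: roughly 12.1 units apart; after: 10.7. That's 1.4 units closer together.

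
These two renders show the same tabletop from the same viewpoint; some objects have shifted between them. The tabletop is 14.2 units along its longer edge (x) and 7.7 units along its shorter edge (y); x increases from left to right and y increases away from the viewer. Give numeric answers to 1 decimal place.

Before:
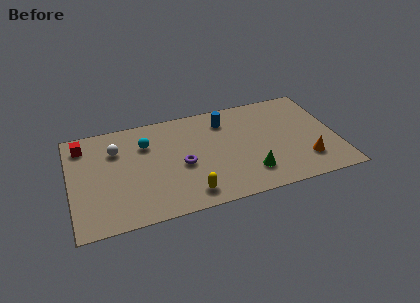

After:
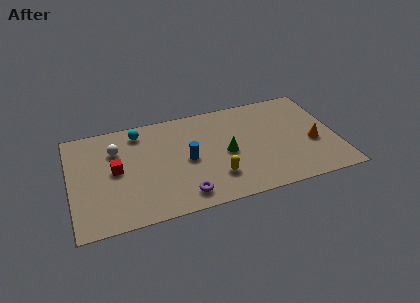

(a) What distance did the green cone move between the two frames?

2.1

The green cone moved from about (9.4, 1.8) to (8.3, 3.6), a distance of √(1.1² + 1.8²) ≈ 2.1.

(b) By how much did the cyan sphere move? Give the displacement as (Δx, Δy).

(-0.3, 1.0)

The cyan sphere started near (4.1, 5.5) and ended near (3.8, 6.5).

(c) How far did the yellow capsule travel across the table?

1.7

The yellow capsule was near (6.1, 1.2) before and (7.6, 2.0) after, so it travelled √(1.5² + 0.8²) ≈ 1.7 units.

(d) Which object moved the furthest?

the blue cylinder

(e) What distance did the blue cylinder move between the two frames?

3.3

From (8.4, 6.1) to (6.2, 3.7), the blue cylinder covered √(2.2² + 2.4²) ≈ 3.3 units.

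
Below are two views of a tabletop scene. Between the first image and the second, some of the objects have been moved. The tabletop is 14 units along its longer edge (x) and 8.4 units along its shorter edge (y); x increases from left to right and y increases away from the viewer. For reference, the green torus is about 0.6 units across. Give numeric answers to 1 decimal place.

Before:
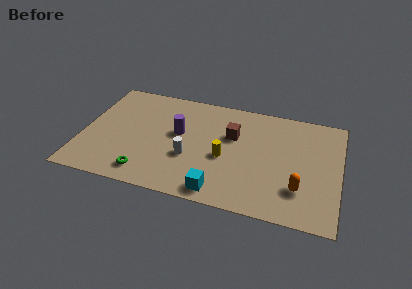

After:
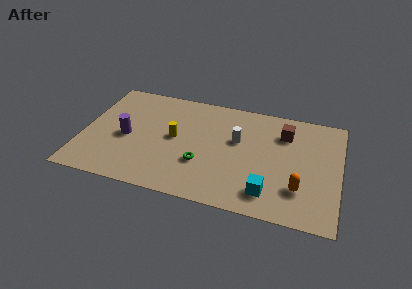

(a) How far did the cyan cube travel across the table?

2.7

The cyan cube was near (7.7, 1.0) before and (10.3, 1.6) after, so it travelled √(2.6² + 0.6²) ≈ 2.7 units.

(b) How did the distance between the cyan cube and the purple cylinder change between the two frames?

+3.7

Before: roughly 4.5 units apart; after: 8.2. That's 3.7 units further apart.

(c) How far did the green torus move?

3.3

The green torus was near (3.7, 1.3) before and (6.6, 2.8) after, so it travelled √(2.9² + 1.5²) ≈ 3.3 units.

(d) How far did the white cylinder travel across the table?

3.2

From (5.9, 3.1) to (8.4, 5.1), the white cylinder covered √(2.5² + 2.0²) ≈ 3.2 units.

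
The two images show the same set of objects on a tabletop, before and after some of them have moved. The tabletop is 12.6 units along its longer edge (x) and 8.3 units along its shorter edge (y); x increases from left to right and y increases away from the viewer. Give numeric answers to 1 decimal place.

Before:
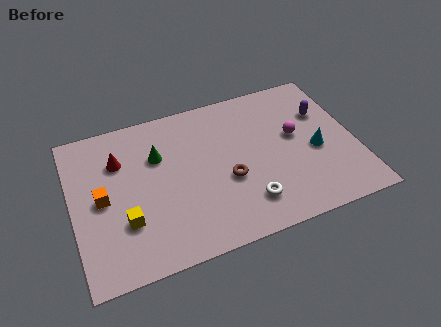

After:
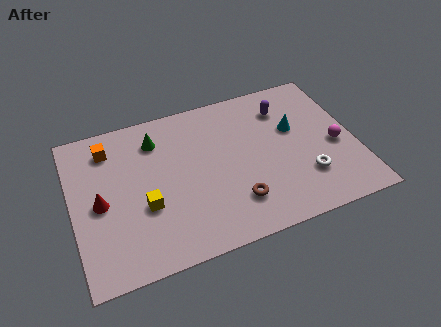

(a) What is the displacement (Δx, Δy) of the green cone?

(0.0, 0.9)

The green cone was at about (3.9, 5.6) and moved to about (3.9, 6.5).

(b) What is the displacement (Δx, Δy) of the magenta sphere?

(1.7, -1.1)

The magenta sphere was at about (10.0, 4.7) and moved to about (11.7, 3.6).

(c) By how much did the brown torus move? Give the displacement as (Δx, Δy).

(0.2, -1.3)

The brown torus was at about (6.8, 3.3) and moved to about (7.0, 2.0).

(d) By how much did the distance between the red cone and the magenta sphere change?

+2.6

Before: roughly 7.9 units apart; after: 10.5. That's 2.6 units further apart.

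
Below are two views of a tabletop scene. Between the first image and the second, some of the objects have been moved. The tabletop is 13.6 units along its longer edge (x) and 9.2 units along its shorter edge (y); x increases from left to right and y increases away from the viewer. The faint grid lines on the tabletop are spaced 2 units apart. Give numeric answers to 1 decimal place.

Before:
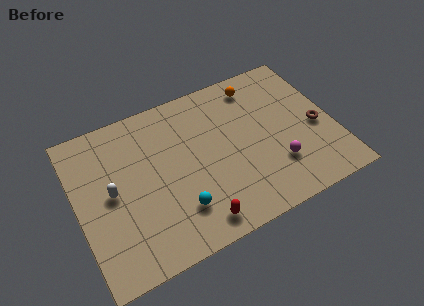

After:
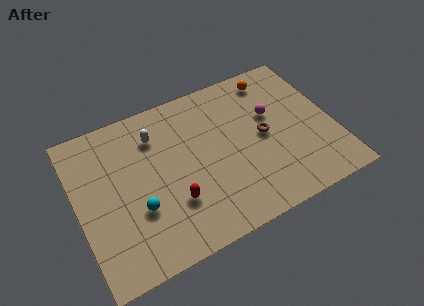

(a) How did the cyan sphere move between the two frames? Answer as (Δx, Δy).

(-2.0, 0.9)

From the two frames, the cyan sphere sits at roughly (5.0, 2.3) before and (3.0, 3.2) after.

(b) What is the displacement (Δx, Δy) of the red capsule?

(-1.0, 1.6)

The red capsule was at about (5.8, 1.2) and moved to about (4.8, 2.8).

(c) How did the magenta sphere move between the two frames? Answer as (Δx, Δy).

(0.2, 3.1)

The magenta sphere was at about (10.3, 2.6) and moved to about (10.5, 5.7).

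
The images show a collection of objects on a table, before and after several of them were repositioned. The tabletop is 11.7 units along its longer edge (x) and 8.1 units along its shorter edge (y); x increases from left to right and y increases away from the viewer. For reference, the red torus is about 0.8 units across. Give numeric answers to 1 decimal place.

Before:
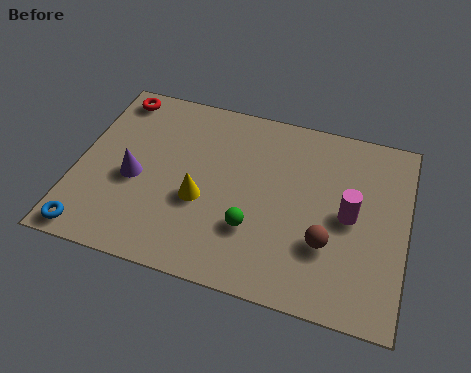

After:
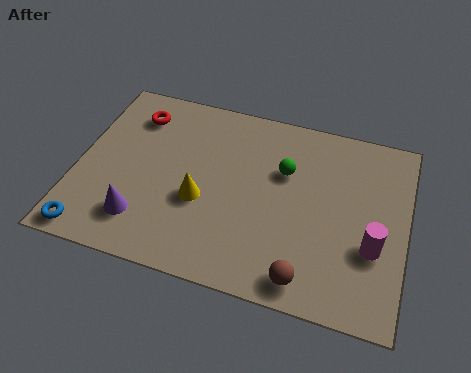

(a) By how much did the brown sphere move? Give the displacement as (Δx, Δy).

(-0.6, -1.6)

The brown sphere started near (9.0, 2.6) and ended near (8.4, 1.0).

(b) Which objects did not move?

the yellow cone and the blue torus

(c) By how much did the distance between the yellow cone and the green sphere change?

+1.5

The distance was about 2.0 in the first image and 3.5 in the second, so they moved 1.5 units further apart.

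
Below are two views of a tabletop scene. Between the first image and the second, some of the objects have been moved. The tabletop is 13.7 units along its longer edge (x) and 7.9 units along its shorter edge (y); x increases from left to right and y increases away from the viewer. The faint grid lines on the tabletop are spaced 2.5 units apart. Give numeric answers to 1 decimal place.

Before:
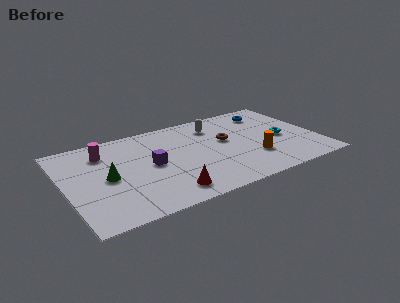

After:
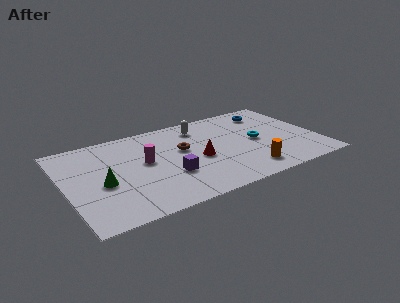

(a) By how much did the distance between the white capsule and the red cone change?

-3.0

They were about 5.9 units apart before and 2.9 after — 3.0 units closer together.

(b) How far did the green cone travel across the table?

0.5

The green cone was near (2.2, 3.8) before and (1.9, 3.4) after, so it travelled √(0.3² + 0.4²) ≈ 0.5 units.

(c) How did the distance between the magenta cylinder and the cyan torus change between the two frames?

-3.7

They were about 9.8 units apart before and 6.1 after — 3.7 units closer together.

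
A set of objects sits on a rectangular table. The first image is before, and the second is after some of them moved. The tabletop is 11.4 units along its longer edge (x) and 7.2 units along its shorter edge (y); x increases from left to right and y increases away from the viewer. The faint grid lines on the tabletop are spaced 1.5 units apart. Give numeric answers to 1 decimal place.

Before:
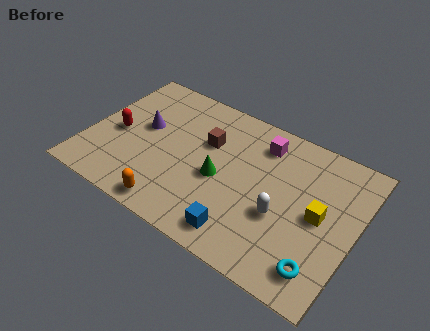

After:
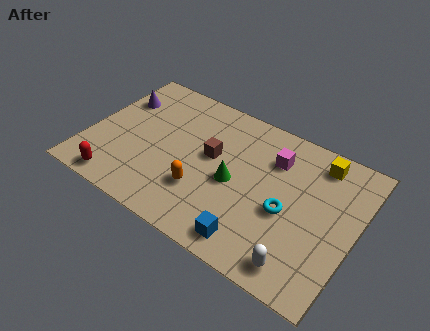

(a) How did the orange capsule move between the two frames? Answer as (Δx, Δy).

(1.0, 1.4)

The orange capsule started near (4.1, 0.8) and ended near (5.1, 2.2).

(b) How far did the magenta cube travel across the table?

0.8

The magenta cube moved from about (7.1, 5.8) to (7.7, 5.3), a distance of √(0.6² + 0.5²) ≈ 0.8.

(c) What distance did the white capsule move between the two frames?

2.1

The white capsule was near (8.4, 2.8) before and (9.5, 1.0) after, so it travelled √(1.1² + 1.8²) ≈ 2.1 units.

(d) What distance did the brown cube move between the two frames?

0.7

The brown cube was near (4.9, 4.7) before and (5.2, 4.1) after, so it travelled √(0.3² + 0.6²) ≈ 0.7 units.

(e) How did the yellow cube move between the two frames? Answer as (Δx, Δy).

(-0.4, 2.5)

The yellow cube was at about (9.9, 3.6) and moved to about (9.5, 6.1).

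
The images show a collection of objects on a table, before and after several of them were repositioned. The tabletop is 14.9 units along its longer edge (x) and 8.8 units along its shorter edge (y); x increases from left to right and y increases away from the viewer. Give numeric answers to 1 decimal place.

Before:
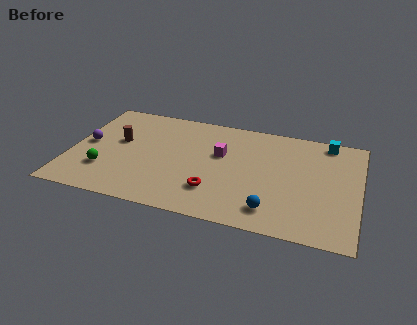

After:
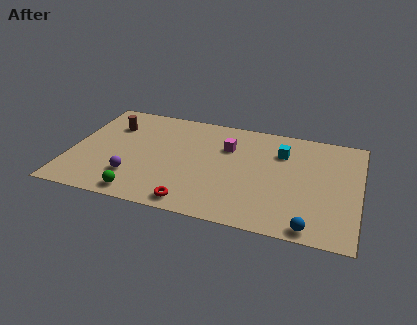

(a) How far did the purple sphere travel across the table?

3.4

The purple sphere moved from about (0.8, 4.5) to (3.4, 2.3), a distance of √(2.6² + 2.2²) ≈ 3.4.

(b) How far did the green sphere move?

2.5

The green sphere was near (1.9, 2.5) before and (3.9, 1.0) after, so it travelled √(2.0² + 1.5²) ≈ 2.5 units.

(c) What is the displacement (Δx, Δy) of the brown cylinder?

(-0.5, 1.3)

The brown cylinder was at about (2.4, 5.1) and moved to about (1.9, 6.4).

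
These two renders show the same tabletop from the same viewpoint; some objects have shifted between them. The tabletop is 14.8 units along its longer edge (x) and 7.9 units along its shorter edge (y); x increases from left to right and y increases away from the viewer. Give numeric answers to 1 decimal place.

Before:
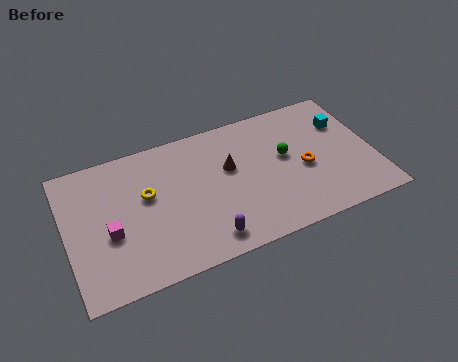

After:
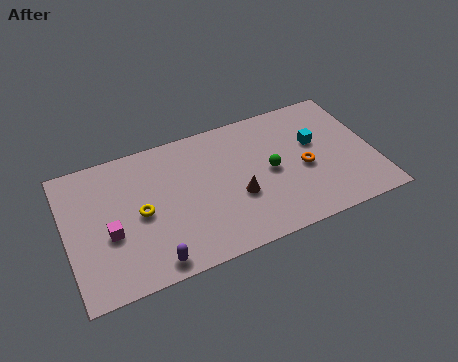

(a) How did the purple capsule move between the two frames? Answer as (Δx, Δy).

(-2.6, -0.3)

The purple capsule started near (6.4, 1.2) and ended near (3.8, 0.9).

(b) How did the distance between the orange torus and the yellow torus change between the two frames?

+0.3

The distance was about 7.6 in the first image and 7.9 in the second, so they moved 0.3 units further apart.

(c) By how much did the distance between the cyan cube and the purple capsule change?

+0.8

They were about 8.4 units apart before and 9.2 after — 0.8 units further apart.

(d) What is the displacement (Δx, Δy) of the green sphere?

(-0.8, -0.6)

The green sphere started near (10.6, 4.5) and ended near (9.8, 3.9).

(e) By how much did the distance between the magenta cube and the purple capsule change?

-1.9

Before: roughly 4.8 units apart; after: 2.9. That's 1.9 units closer together.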